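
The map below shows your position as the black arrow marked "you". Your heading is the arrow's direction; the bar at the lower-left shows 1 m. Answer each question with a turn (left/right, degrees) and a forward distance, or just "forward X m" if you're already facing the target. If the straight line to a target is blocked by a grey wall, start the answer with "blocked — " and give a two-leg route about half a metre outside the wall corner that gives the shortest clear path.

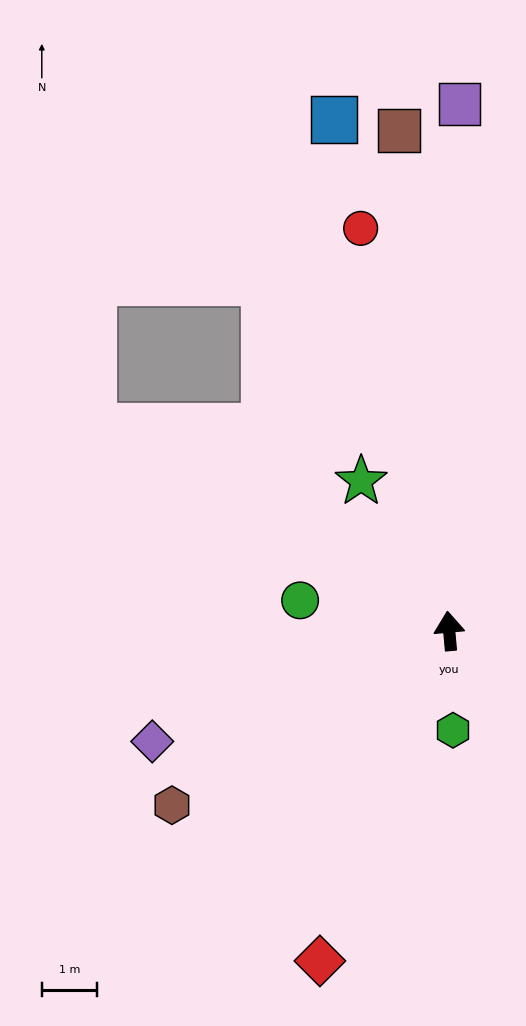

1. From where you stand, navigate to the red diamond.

turn left 153°, forward 6.5 m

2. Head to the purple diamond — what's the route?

turn left 105°, forward 5.8 m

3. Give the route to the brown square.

forward 9.2 m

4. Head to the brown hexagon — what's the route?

turn left 117°, forward 6.0 m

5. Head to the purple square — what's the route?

turn right 6°, forward 9.6 m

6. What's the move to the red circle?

turn left 7°, forward 7.5 m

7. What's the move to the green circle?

turn left 73°, forward 2.8 m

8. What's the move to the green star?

turn left 25°, forward 3.2 m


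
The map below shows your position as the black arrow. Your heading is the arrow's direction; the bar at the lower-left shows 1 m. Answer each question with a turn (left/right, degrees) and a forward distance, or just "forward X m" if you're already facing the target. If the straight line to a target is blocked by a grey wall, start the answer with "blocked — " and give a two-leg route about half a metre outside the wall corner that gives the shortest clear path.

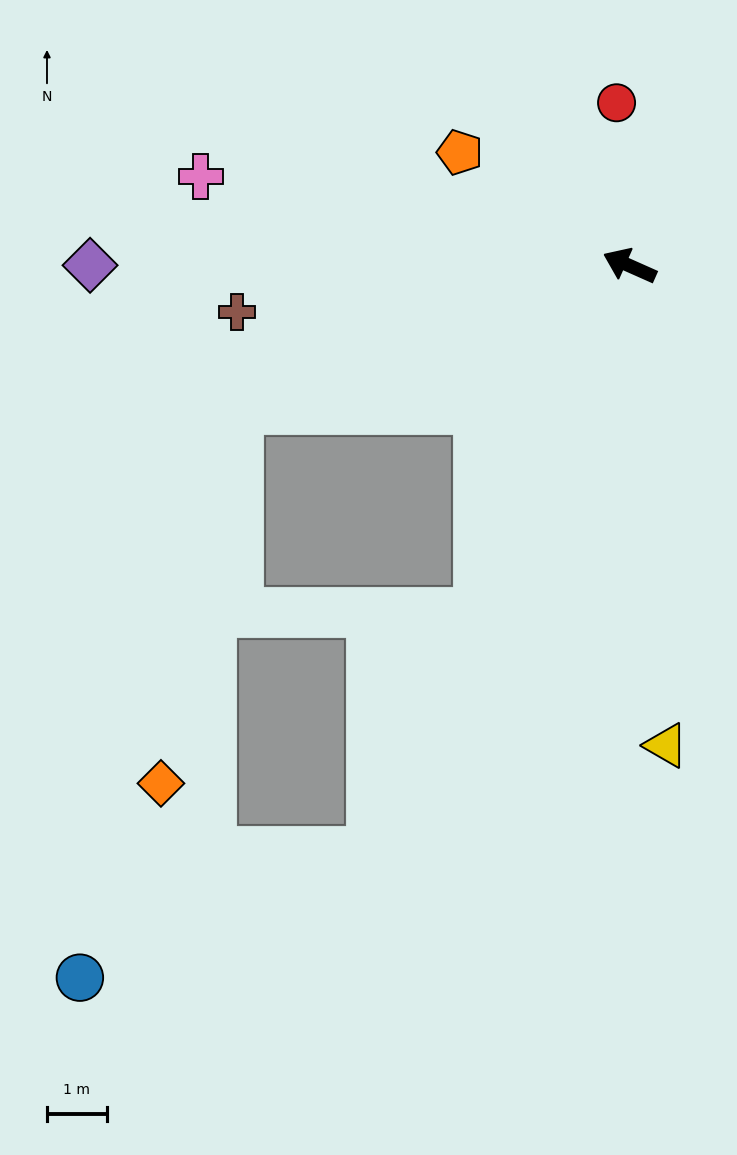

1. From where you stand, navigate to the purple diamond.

turn left 24°, forward 9.0 m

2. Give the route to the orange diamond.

blocked — turn left 44°, forward 7.0 m, then turn left 58°, forward 6.4 m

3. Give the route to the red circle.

turn right 61°, forward 2.7 m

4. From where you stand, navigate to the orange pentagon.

turn right 10°, forward 3.4 m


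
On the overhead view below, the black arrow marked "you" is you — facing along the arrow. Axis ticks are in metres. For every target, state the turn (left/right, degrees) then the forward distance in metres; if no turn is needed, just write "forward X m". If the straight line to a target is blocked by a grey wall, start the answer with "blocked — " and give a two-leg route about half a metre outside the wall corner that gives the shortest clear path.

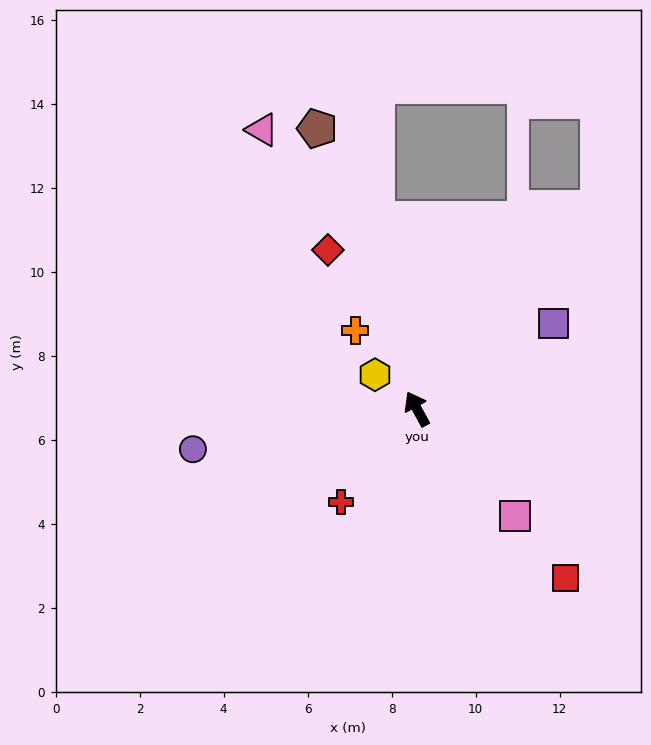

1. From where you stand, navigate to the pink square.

turn right 166°, forward 3.5 m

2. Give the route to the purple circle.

turn left 72°, forward 5.4 m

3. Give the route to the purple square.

turn right 87°, forward 3.8 m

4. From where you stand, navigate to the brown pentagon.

turn right 9°, forward 7.1 m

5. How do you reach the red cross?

turn left 112°, forward 2.9 m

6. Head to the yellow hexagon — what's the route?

turn left 22°, forward 1.3 m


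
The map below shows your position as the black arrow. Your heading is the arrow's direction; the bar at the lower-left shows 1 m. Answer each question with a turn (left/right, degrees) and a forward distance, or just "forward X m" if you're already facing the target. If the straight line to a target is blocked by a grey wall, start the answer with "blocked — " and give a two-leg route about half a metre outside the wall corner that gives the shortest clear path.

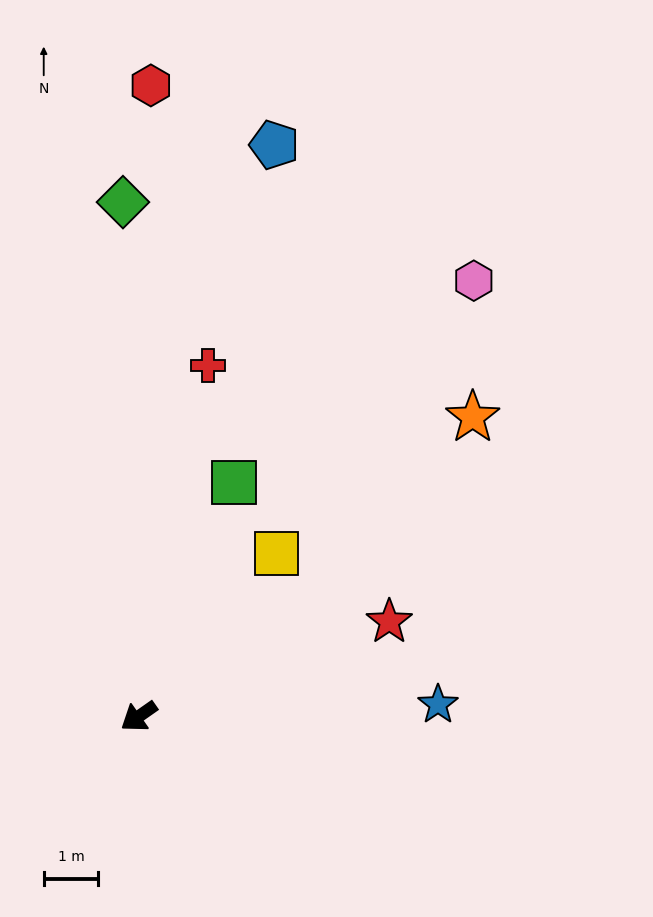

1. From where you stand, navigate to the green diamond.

turn right 123°, forward 9.5 m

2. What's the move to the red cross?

turn right 136°, forward 6.6 m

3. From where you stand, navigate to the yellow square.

turn right 165°, forward 3.9 m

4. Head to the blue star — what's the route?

turn left 147°, forward 5.5 m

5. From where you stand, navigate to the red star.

turn left 166°, forward 4.9 m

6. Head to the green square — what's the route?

turn right 147°, forward 4.6 m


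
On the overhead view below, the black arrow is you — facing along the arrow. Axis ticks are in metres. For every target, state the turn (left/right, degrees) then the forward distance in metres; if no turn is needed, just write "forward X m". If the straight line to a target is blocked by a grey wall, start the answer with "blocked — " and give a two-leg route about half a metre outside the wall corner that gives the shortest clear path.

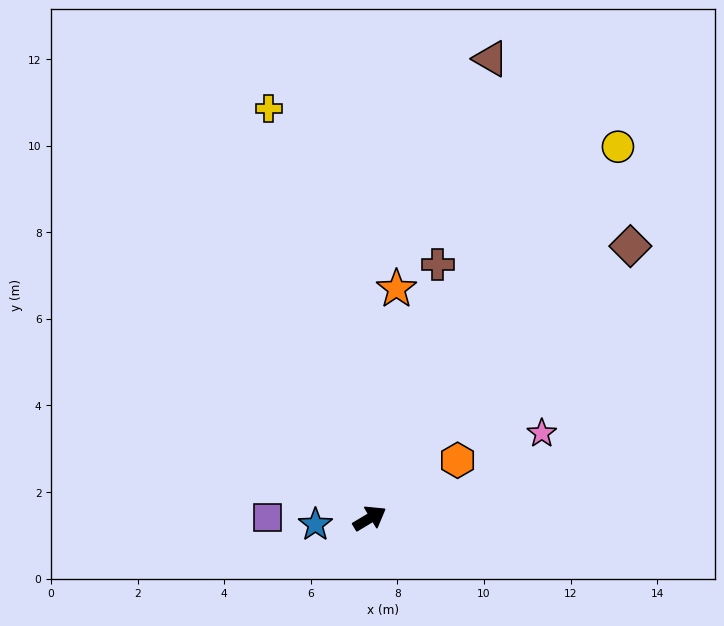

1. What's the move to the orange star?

turn left 52°, forward 5.3 m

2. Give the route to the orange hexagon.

turn left 3°, forward 2.4 m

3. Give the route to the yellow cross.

turn left 73°, forward 9.7 m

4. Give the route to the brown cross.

turn left 44°, forward 6.1 m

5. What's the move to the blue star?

turn left 156°, forward 1.3 m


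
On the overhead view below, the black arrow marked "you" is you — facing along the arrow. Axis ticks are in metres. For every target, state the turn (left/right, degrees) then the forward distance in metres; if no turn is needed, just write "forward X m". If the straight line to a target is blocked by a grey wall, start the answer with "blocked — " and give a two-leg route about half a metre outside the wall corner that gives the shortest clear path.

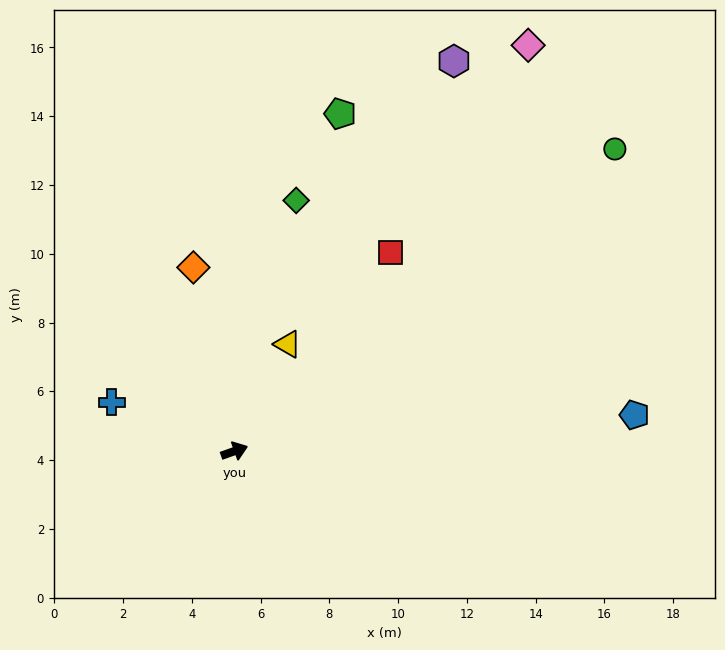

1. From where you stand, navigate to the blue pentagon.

turn right 14°, forward 11.7 m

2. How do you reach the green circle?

turn left 19°, forward 14.1 m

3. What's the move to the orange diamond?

turn left 83°, forward 5.5 m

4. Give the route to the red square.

turn left 32°, forward 7.3 m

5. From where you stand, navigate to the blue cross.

turn left 139°, forward 3.8 m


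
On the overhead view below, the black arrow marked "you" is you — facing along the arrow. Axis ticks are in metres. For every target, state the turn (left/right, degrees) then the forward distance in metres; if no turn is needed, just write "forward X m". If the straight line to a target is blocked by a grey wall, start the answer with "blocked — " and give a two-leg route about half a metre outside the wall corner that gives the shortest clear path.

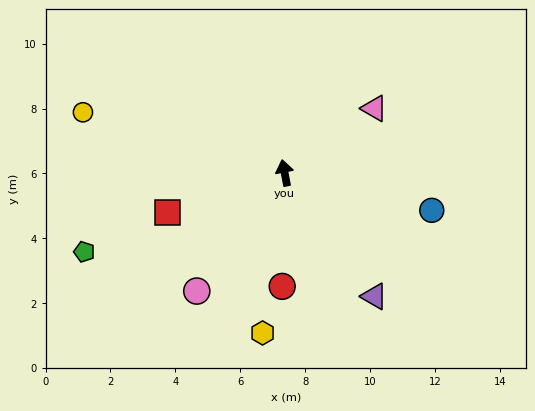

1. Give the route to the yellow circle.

turn left 62°, forward 6.5 m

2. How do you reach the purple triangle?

turn right 155°, forward 4.7 m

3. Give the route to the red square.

turn left 98°, forward 3.8 m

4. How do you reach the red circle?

turn left 168°, forward 3.5 m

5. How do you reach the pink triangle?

turn right 65°, forward 3.4 m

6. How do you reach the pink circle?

turn left 133°, forward 4.5 m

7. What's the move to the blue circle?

turn right 115°, forward 4.7 m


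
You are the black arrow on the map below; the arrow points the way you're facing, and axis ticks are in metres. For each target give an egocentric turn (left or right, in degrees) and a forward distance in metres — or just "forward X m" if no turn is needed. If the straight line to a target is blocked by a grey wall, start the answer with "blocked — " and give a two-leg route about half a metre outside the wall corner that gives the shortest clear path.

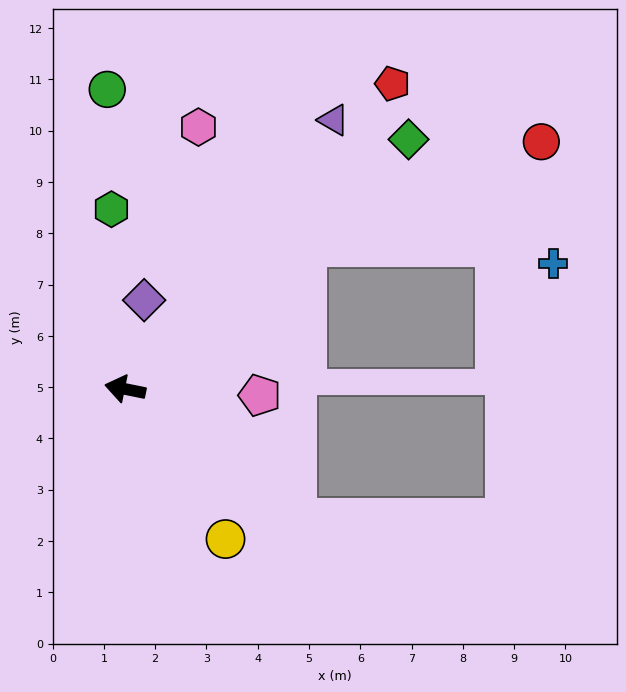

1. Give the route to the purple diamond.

turn right 91°, forward 1.8 m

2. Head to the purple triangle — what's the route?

turn right 116°, forward 6.6 m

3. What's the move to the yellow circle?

turn left 135°, forward 3.5 m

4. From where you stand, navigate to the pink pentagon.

turn right 171°, forward 2.6 m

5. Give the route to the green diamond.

turn right 127°, forward 7.4 m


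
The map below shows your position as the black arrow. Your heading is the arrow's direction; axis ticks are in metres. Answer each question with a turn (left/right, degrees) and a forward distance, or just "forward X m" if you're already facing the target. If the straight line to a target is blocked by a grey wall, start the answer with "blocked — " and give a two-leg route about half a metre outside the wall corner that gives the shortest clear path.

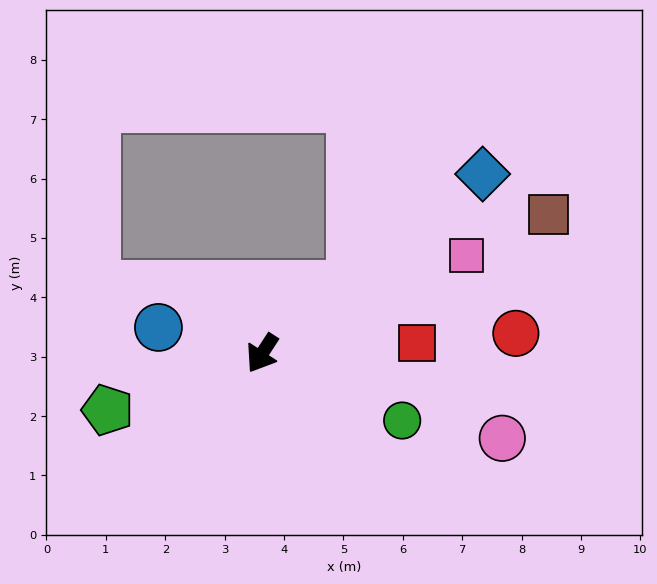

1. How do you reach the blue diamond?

turn left 162°, forward 4.8 m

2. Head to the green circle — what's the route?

turn left 97°, forward 2.6 m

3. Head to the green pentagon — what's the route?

turn right 37°, forward 2.8 m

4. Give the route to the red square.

turn left 127°, forward 2.6 m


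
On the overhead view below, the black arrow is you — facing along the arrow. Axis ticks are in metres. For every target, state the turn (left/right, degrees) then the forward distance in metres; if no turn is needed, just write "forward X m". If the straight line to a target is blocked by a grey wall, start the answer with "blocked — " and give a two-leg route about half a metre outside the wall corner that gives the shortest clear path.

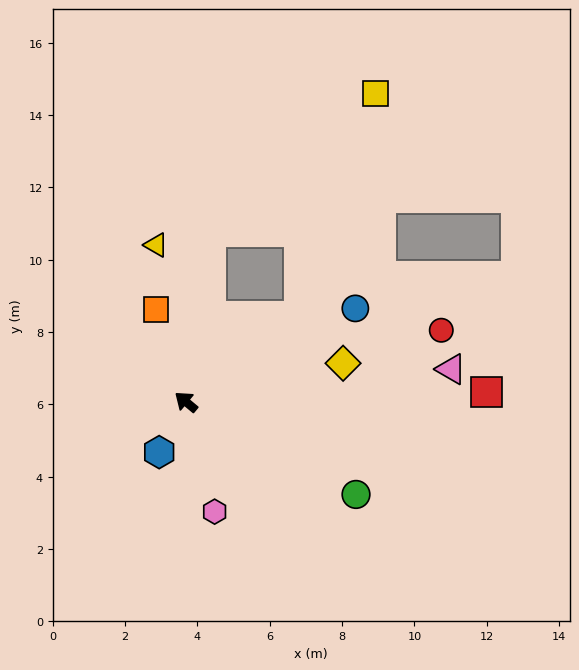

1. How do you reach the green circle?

turn right 169°, forward 5.4 m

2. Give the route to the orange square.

turn right 32°, forward 2.7 m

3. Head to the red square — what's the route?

turn right 138°, forward 8.3 m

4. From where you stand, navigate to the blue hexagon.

turn left 102°, forward 1.6 m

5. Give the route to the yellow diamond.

turn right 126°, forward 4.5 m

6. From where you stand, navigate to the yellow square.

blocked — turn right 103°, forward 3.9 m, then turn left 34°, forward 6.5 m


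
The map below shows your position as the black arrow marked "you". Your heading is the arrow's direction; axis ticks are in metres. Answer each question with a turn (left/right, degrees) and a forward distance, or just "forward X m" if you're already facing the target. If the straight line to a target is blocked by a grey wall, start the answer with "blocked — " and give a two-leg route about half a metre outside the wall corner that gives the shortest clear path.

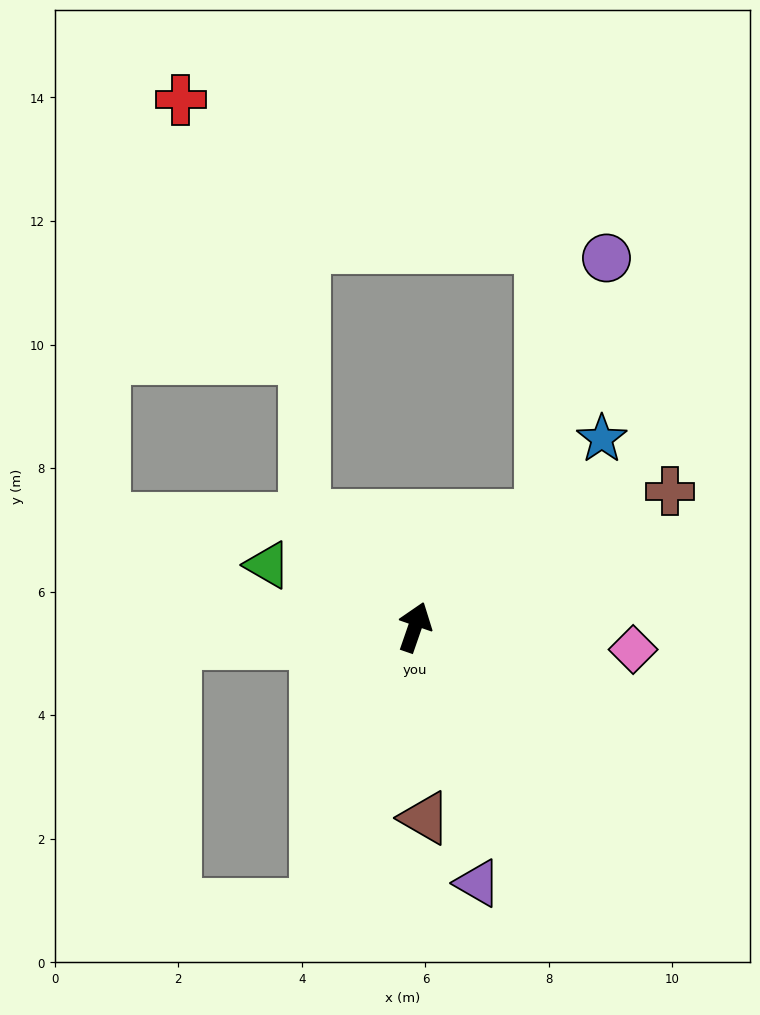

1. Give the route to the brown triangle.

turn right 158°, forward 3.1 m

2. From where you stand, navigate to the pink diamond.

turn right 77°, forward 3.6 m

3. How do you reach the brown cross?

turn right 43°, forward 4.7 m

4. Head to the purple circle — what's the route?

blocked — turn right 29°, forward 2.7 m, then turn left 34°, forward 4.3 m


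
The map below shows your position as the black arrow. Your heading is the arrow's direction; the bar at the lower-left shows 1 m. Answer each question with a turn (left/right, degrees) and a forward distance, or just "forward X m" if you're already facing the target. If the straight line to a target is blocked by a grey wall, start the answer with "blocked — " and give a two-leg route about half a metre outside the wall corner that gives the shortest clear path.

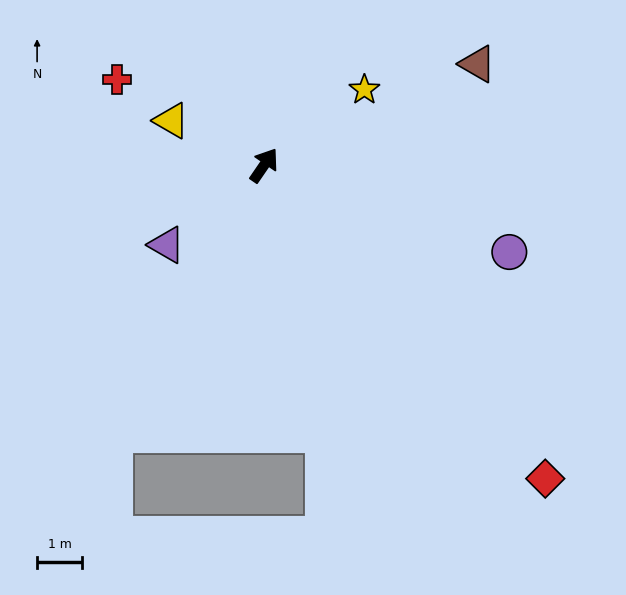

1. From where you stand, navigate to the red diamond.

turn right 104°, forward 9.3 m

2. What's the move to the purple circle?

turn right 75°, forward 5.7 m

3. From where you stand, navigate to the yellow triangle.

turn left 99°, forward 2.3 m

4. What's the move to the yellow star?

turn right 19°, forward 2.8 m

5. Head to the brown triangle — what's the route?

turn right 30°, forward 5.2 m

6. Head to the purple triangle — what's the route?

turn left 164°, forward 2.8 m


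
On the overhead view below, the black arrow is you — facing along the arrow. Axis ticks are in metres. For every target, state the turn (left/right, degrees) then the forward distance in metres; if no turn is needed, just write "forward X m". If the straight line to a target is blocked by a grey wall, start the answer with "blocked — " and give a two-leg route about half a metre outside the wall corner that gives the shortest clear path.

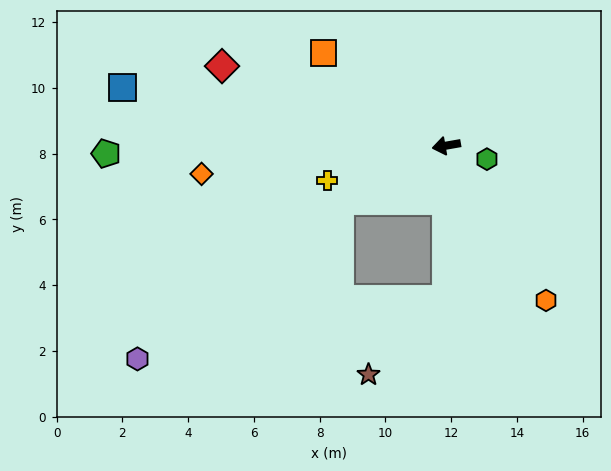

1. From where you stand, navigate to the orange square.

turn right 47°, forward 4.7 m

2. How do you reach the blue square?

turn right 20°, forward 10.0 m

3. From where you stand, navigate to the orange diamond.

turn right 3°, forward 7.5 m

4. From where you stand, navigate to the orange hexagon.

turn left 113°, forward 5.6 m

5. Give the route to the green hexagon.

turn left 152°, forward 1.3 m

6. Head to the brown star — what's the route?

blocked — turn left 80°, forward 4.6 m, then turn right 45°, forward 3.3 m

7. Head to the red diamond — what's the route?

turn right 29°, forward 7.2 m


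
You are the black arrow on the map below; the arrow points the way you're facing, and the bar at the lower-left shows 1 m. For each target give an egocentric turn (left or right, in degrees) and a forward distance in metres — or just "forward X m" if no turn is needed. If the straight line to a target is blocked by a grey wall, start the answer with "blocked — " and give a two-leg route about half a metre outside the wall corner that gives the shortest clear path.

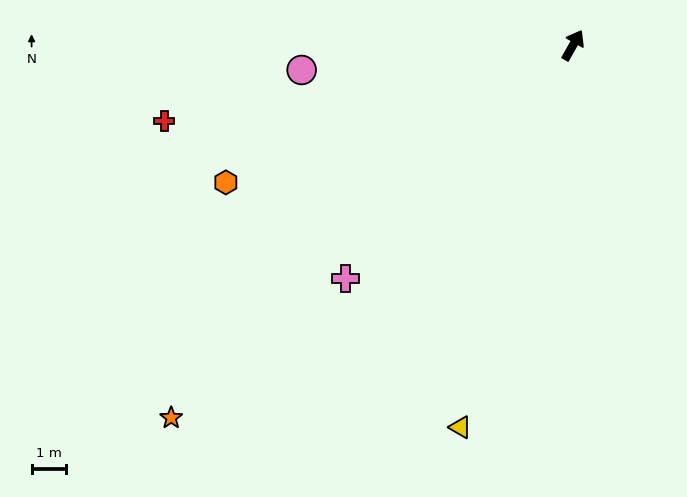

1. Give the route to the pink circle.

turn left 125°, forward 7.8 m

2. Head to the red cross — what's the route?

turn left 130°, forward 11.9 m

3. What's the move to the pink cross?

turn left 165°, forward 9.4 m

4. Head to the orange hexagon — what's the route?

turn left 141°, forward 10.7 m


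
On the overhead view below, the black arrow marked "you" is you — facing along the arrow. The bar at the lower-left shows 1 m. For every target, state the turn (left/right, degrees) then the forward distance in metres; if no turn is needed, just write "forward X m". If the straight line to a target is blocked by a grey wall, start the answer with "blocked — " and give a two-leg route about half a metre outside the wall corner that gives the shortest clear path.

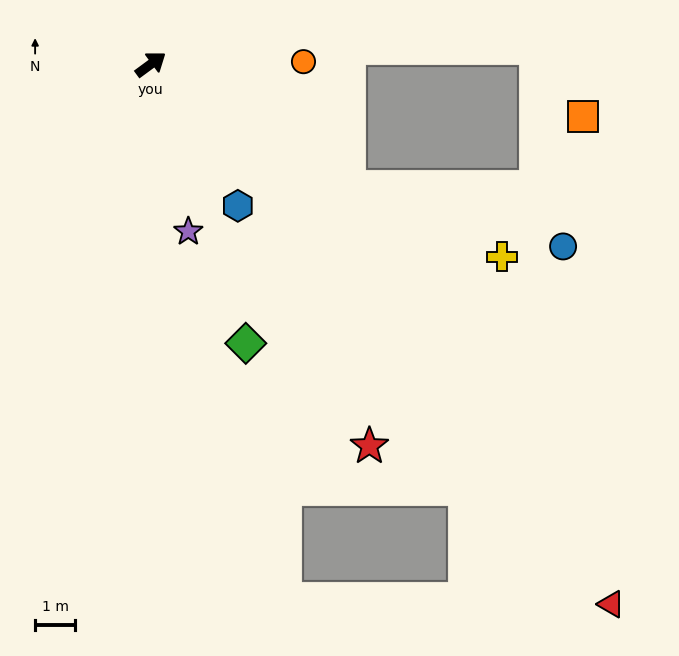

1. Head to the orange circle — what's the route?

turn right 35°, forward 3.8 m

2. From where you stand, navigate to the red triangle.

turn right 86°, forward 17.8 m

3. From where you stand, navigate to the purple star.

turn right 114°, forward 4.3 m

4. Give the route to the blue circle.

blocked — turn right 68°, forward 5.8 m, then turn left 16°, forward 5.6 m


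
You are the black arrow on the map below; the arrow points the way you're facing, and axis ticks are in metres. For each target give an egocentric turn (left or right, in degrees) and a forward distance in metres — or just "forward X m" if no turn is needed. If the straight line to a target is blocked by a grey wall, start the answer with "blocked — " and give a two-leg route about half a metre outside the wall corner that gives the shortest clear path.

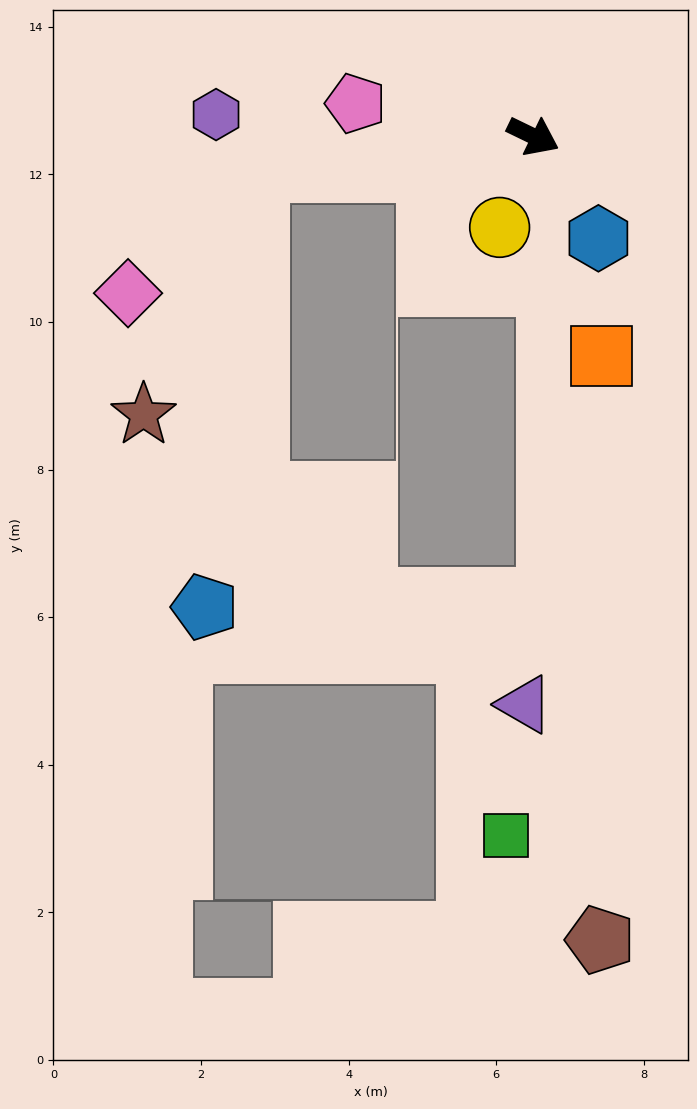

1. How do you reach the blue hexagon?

turn right 32°, forward 1.6 m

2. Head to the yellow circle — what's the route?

turn right 84°, forward 1.3 m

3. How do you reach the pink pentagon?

turn right 165°, forward 2.4 m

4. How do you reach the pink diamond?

blocked — turn right 147°, forward 3.8 m, then turn left 36°, forward 2.4 m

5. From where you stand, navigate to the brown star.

blocked — turn right 147°, forward 3.8 m, then turn left 58°, forward 3.7 m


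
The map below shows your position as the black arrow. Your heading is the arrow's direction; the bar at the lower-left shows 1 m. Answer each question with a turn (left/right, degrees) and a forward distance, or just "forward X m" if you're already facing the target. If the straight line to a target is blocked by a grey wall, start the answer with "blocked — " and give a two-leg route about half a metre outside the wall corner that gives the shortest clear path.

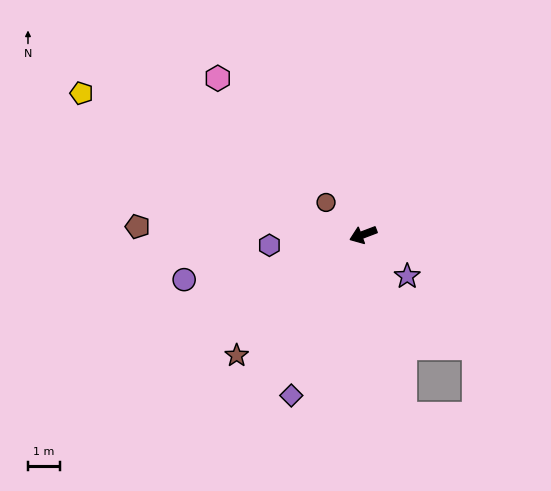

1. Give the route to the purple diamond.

turn left 45°, forward 5.5 m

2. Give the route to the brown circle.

turn right 62°, forward 1.5 m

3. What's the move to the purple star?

turn left 116°, forward 1.9 m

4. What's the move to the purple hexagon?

turn right 14°, forward 3.0 m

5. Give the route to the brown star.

turn left 23°, forward 5.5 m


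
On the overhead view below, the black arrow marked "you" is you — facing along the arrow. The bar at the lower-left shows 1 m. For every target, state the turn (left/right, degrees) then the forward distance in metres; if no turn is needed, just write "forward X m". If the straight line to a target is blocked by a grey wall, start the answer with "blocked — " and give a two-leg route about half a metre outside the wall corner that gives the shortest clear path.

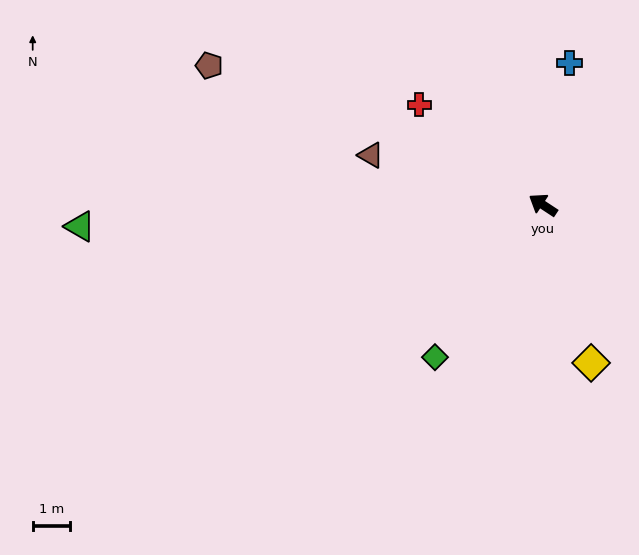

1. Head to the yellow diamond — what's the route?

turn left 140°, forward 4.5 m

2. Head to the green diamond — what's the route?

turn left 88°, forward 5.0 m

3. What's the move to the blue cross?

turn right 67°, forward 3.9 m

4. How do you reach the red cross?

turn right 6°, forward 4.3 m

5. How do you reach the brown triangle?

turn left 17°, forward 4.8 m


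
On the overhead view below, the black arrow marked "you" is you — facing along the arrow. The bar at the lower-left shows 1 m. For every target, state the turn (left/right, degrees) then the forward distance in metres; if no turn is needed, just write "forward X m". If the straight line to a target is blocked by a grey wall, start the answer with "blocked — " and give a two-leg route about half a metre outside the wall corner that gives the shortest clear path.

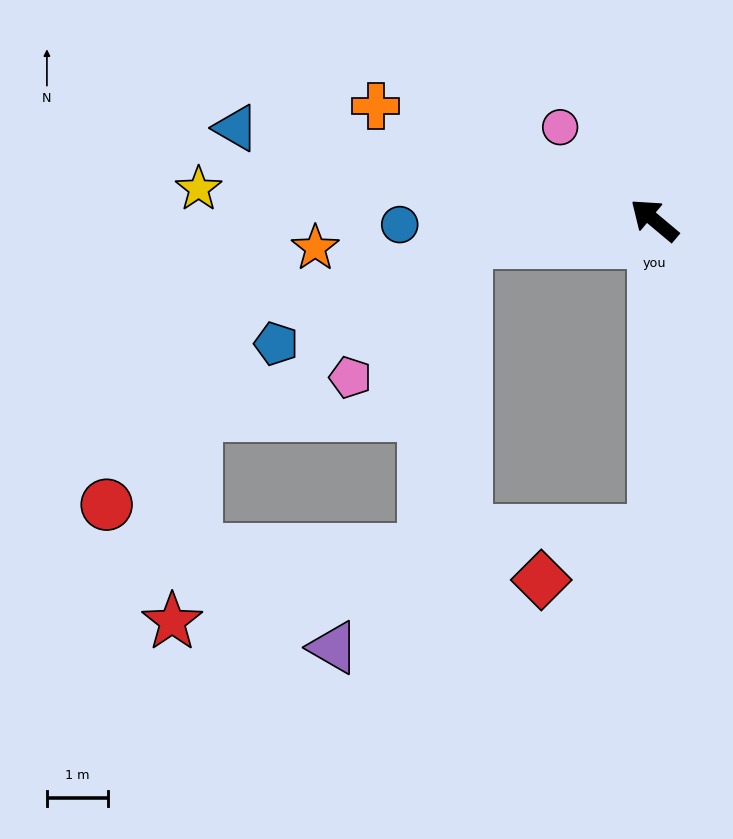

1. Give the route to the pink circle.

turn right 5°, forward 2.2 m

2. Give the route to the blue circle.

turn left 41°, forward 4.2 m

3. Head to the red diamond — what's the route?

blocked — turn left 130°, forward 5.1 m, then turn right 66°, forward 2.0 m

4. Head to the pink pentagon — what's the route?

blocked — turn left 47°, forward 3.1 m, then turn left 42°, forward 2.9 m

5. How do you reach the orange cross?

turn left 18°, forward 4.9 m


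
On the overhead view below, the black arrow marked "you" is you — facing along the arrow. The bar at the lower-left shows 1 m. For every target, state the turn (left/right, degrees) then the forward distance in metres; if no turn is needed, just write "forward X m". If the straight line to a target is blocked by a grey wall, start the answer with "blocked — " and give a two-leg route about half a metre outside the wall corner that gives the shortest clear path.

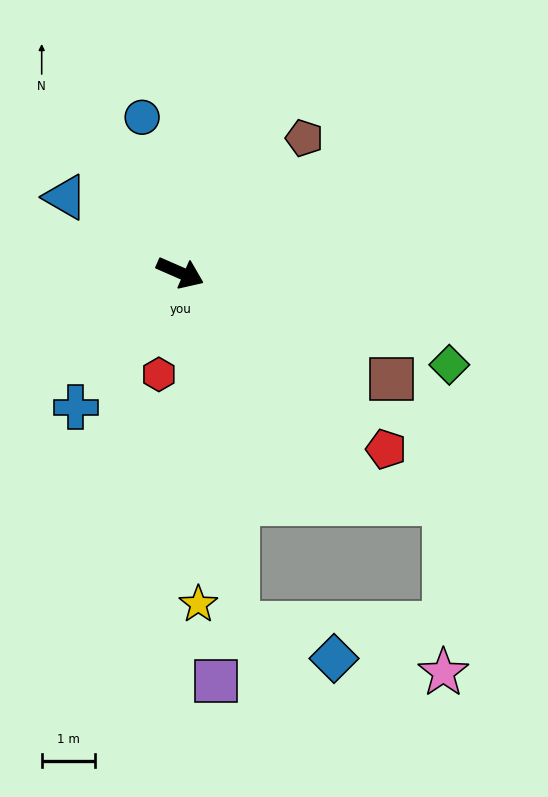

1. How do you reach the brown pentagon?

turn left 71°, forward 3.4 m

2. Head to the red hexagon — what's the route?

turn right 78°, forward 1.9 m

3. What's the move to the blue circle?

turn left 127°, forward 3.0 m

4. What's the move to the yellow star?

turn right 63°, forward 6.2 m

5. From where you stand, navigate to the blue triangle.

turn left 170°, forward 2.6 m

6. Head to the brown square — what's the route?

turn right 3°, forward 4.4 m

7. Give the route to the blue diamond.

blocked — turn right 57°, forward 6.6 m, then turn left 61°, forward 1.9 m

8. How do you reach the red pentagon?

turn right 17°, forward 5.1 m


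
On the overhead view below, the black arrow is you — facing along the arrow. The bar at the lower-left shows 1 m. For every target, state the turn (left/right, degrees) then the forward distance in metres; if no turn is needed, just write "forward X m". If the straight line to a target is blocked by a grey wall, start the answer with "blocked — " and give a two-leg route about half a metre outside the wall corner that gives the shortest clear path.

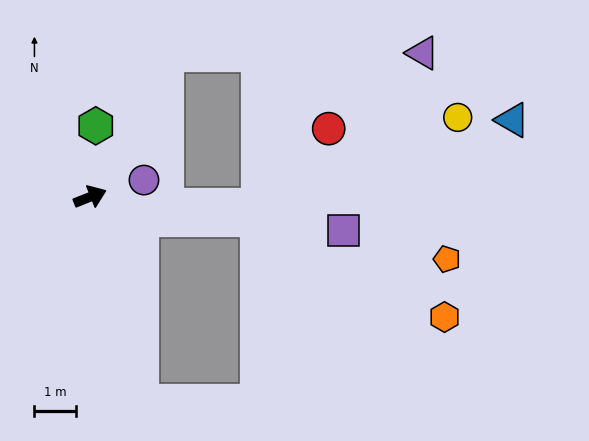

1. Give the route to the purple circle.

turn right 4°, forward 1.3 m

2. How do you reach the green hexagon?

turn left 64°, forward 1.7 m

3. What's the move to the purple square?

turn right 29°, forward 6.1 m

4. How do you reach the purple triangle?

blocked — turn left 40°, forward 3.9 m, then turn right 62°, forward 6.1 m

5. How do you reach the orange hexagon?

blocked — turn right 29°, forward 4.0 m, then turn right 20°, forward 5.0 m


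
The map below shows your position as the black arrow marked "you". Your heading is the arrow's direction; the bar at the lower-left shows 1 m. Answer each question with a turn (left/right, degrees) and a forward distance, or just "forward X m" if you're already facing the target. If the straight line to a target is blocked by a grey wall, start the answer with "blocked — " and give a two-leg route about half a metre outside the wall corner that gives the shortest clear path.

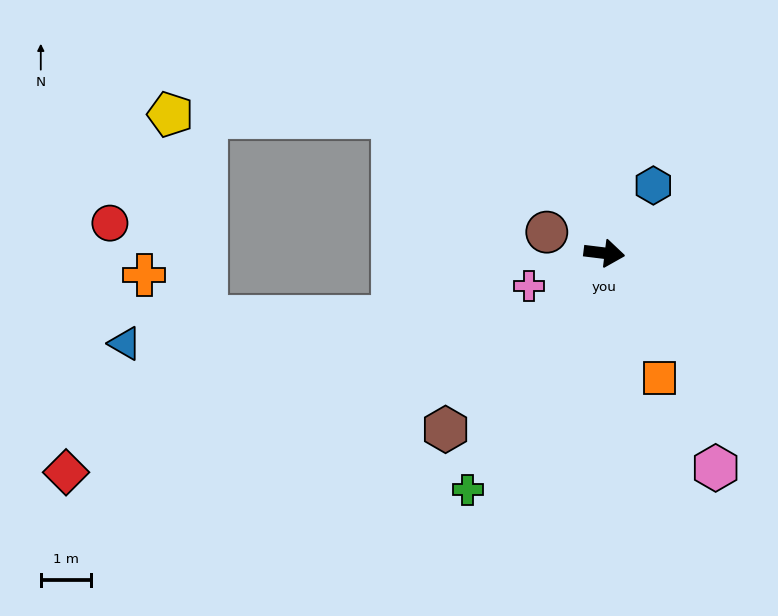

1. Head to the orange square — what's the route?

turn right 59°, forward 2.7 m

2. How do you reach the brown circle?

turn left 167°, forward 1.2 m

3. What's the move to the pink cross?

turn right 149°, forward 1.6 m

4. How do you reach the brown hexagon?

turn right 125°, forward 4.7 m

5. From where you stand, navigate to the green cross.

turn right 113°, forward 5.5 m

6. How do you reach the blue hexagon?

turn left 61°, forward 1.7 m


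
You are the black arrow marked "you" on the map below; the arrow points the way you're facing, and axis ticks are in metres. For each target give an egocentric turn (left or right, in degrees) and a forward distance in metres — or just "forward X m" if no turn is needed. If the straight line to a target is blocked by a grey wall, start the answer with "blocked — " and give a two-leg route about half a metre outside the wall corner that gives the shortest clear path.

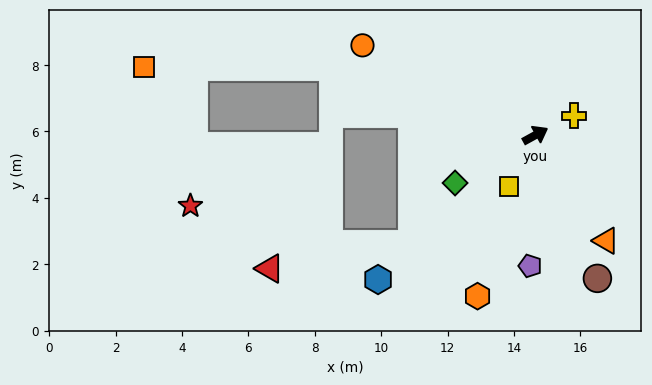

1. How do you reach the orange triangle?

turn right 85°, forward 3.8 m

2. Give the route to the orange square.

blocked — turn left 133°, forward 6.4 m, then turn left 18°, forward 5.7 m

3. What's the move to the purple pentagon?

turn right 121°, forward 3.9 m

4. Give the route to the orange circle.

turn left 124°, forward 5.9 m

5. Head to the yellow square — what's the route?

turn right 146°, forward 1.8 m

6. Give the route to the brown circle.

turn right 95°, forward 4.7 m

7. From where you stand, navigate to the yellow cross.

turn right 2°, forward 1.3 m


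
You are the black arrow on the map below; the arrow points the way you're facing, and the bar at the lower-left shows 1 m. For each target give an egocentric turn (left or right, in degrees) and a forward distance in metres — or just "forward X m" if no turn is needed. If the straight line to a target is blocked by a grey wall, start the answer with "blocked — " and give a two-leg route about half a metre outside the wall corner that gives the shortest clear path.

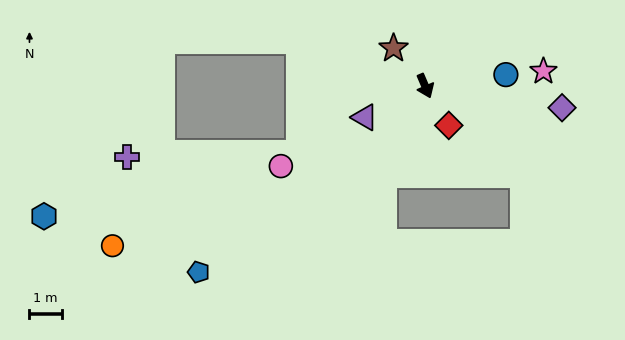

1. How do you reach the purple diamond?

turn left 58°, forward 4.3 m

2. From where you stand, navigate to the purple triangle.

turn right 86°, forward 2.1 m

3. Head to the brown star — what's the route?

turn right 163°, forward 1.5 m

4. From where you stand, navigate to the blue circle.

turn left 75°, forward 2.5 m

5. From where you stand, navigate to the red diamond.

turn left 8°, forward 1.4 m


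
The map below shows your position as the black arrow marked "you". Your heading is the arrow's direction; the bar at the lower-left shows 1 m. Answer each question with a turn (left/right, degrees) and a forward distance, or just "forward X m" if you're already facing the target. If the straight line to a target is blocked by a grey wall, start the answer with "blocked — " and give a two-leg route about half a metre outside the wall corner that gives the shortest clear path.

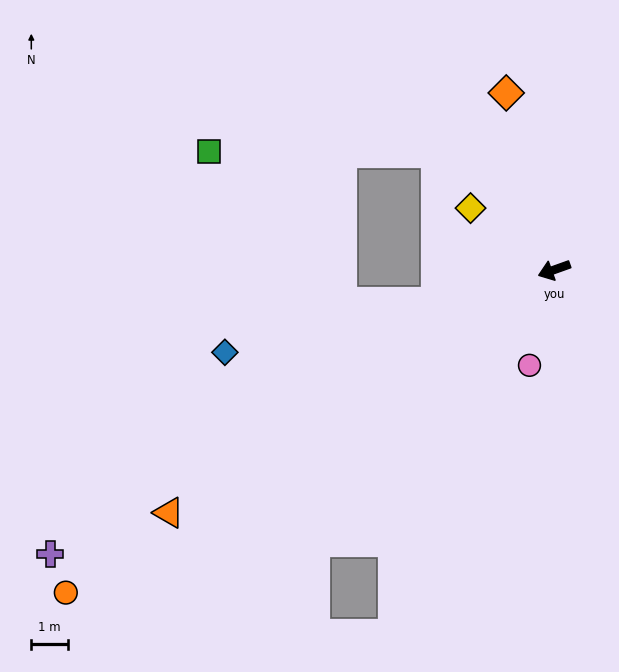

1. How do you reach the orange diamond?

turn right 95°, forward 5.0 m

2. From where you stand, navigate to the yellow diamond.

turn right 56°, forward 2.8 m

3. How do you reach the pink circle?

turn left 56°, forward 2.7 m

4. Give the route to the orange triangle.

turn left 13°, forward 12.4 m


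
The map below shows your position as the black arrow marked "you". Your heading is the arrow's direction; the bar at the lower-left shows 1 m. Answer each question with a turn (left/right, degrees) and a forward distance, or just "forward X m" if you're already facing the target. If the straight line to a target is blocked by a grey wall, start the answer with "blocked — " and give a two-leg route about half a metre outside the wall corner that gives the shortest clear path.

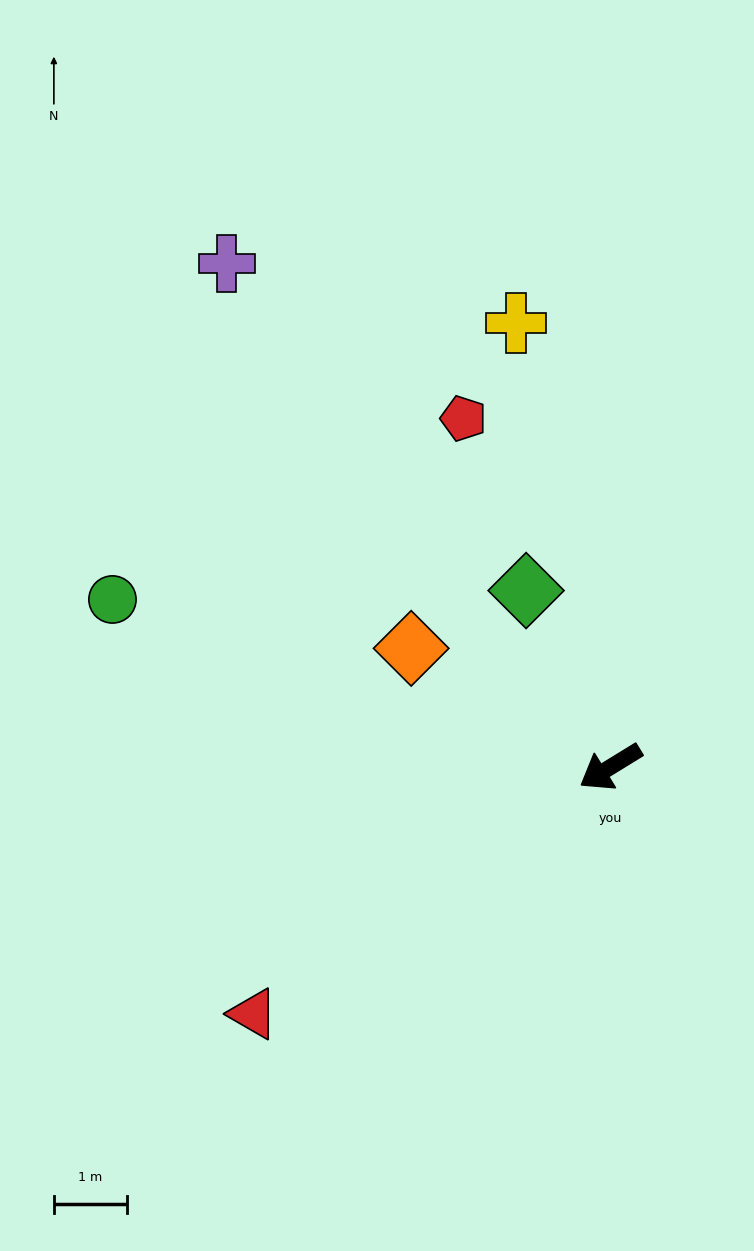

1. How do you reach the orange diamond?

turn right 62°, forward 3.2 m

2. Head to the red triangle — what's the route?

turn left 3°, forward 5.9 m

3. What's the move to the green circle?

turn right 50°, forward 7.2 m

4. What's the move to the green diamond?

turn right 96°, forward 2.7 m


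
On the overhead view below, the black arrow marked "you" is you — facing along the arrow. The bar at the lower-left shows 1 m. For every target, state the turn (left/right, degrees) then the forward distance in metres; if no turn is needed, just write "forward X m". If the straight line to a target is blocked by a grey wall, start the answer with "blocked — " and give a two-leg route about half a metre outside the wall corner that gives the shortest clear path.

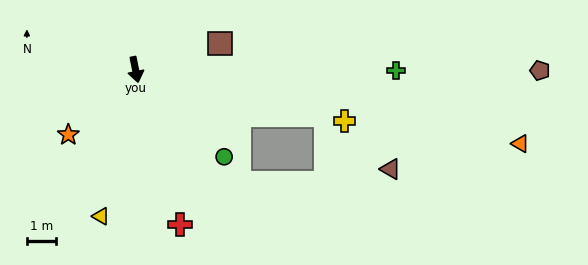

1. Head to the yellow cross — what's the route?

turn left 65°, forward 7.5 m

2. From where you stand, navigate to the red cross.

turn left 5°, forward 5.6 m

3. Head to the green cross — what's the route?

turn left 78°, forward 9.0 m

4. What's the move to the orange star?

turn right 57°, forward 3.2 m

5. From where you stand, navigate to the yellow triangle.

turn right 25°, forward 5.2 m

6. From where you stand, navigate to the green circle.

turn left 34°, forward 4.3 m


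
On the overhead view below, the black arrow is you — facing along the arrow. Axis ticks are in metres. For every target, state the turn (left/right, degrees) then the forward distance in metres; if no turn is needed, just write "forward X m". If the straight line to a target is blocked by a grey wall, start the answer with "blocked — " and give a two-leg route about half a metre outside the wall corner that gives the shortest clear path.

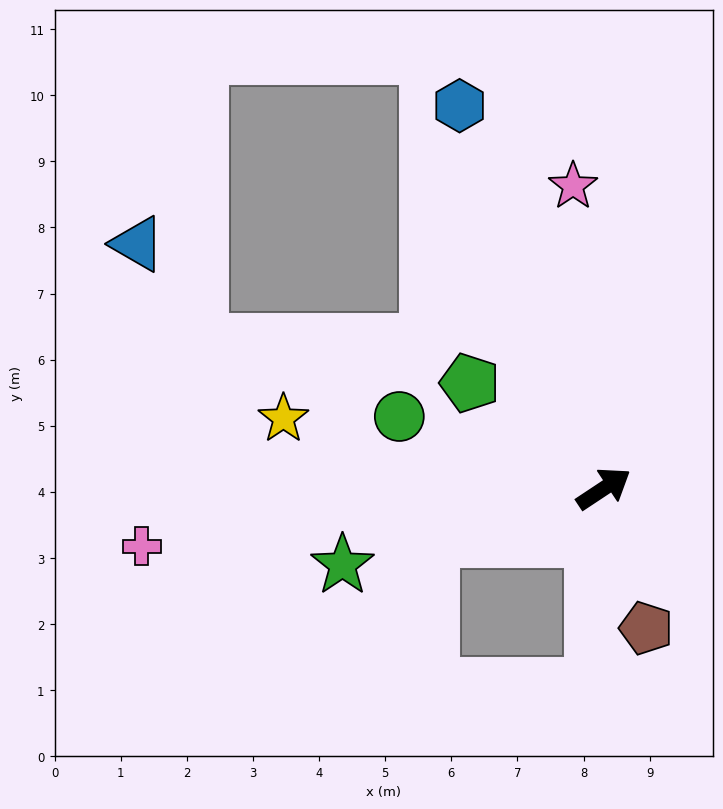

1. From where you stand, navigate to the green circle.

turn left 127°, forward 3.3 m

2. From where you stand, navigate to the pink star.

turn left 62°, forward 4.6 m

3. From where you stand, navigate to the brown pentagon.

turn right 107°, forward 2.2 m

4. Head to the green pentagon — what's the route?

turn left 108°, forward 2.6 m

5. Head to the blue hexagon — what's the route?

turn left 77°, forward 6.2 m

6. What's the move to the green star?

turn left 163°, forward 4.1 m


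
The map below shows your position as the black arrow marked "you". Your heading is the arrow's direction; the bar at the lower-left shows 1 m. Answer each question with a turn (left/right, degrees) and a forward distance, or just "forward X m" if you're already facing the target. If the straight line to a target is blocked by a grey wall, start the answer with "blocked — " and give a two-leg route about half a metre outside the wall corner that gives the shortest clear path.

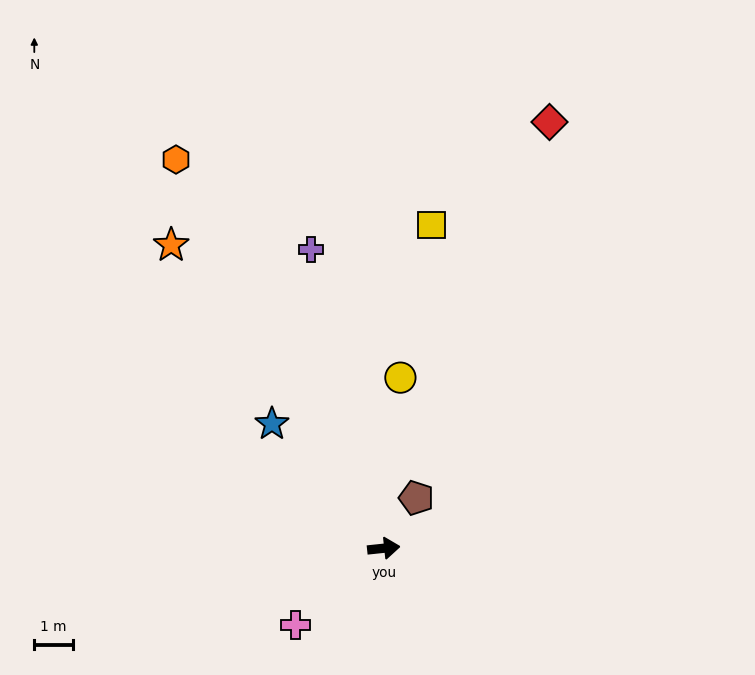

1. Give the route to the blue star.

turn left 126°, forward 4.3 m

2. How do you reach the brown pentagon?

turn left 51°, forward 1.5 m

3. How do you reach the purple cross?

turn left 98°, forward 7.9 m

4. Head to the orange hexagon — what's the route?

turn left 112°, forward 11.4 m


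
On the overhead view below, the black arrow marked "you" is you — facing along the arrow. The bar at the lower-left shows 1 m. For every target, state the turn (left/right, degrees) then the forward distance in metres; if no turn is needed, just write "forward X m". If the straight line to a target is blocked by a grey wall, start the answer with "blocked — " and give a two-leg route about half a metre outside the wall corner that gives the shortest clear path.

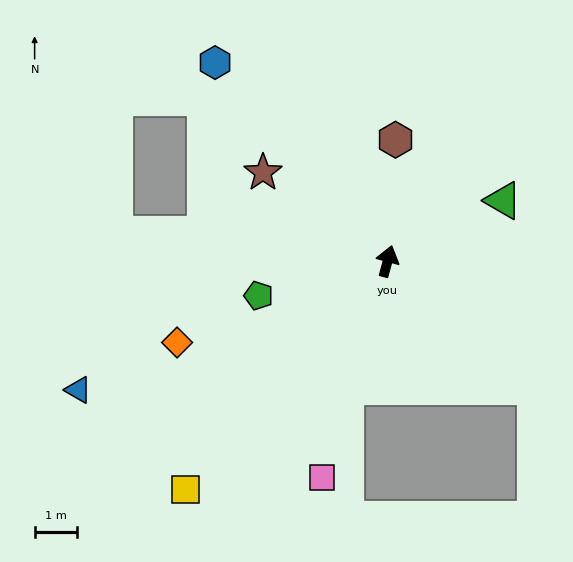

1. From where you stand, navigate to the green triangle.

turn right 47°, forward 3.1 m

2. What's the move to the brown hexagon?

turn left 11°, forward 2.9 m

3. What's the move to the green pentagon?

turn left 120°, forward 3.1 m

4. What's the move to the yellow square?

turn left 154°, forward 7.2 m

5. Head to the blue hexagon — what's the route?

turn left 56°, forward 6.2 m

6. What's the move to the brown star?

turn left 70°, forward 3.6 m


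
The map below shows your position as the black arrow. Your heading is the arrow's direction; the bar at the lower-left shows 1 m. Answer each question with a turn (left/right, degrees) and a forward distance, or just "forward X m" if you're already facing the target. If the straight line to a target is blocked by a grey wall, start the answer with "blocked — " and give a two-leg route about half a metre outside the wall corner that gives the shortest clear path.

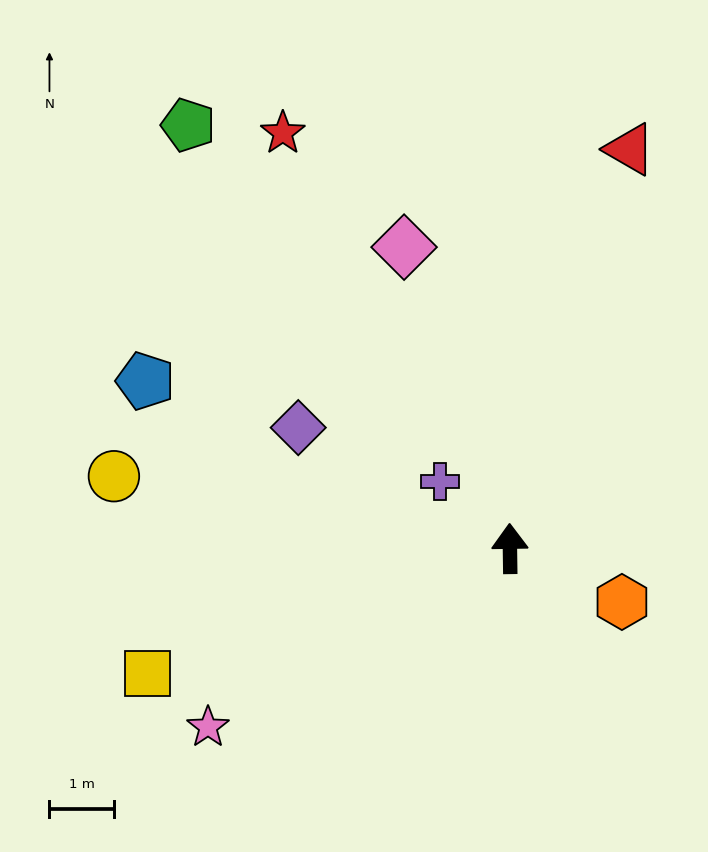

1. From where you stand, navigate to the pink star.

turn left 120°, forward 5.4 m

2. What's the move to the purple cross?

turn left 45°, forward 1.5 m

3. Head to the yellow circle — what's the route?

turn left 79°, forward 6.2 m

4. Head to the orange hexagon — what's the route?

turn right 116°, forward 1.9 m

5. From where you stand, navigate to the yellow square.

turn left 108°, forward 5.9 m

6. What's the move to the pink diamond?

turn left 19°, forward 4.9 m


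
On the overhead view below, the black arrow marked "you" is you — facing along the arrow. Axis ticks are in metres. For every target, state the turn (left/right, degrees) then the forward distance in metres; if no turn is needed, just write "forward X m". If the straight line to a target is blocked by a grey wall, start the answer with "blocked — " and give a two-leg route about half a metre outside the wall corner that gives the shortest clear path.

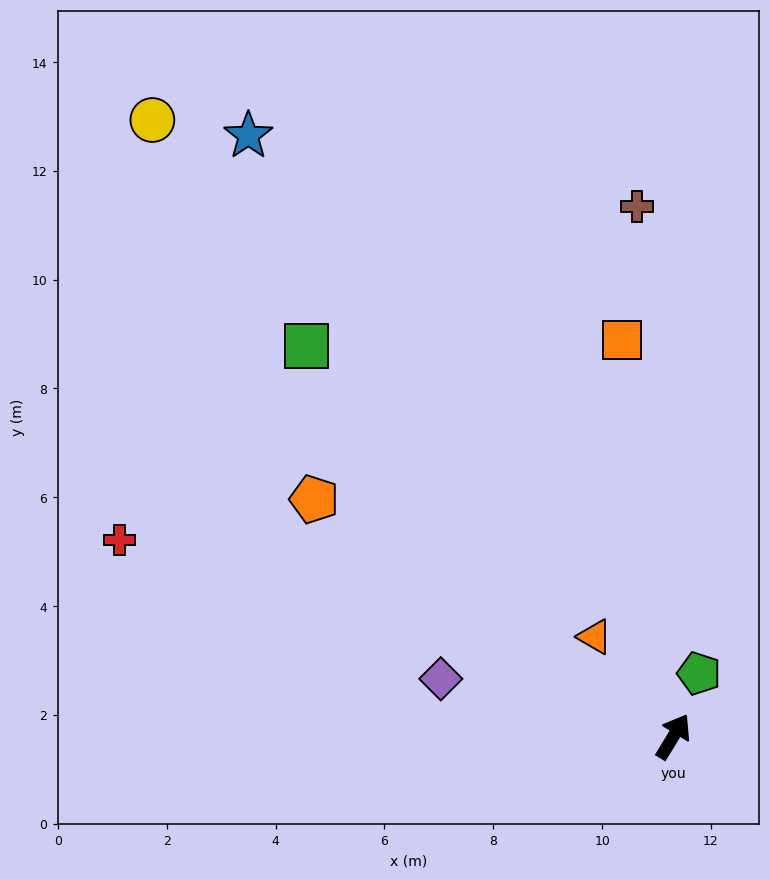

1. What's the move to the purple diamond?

turn left 107°, forward 4.4 m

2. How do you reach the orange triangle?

turn left 70°, forward 2.3 m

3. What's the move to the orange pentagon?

turn left 88°, forward 7.9 m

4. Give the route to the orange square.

turn left 39°, forward 7.3 m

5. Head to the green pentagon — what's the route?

turn left 9°, forward 1.3 m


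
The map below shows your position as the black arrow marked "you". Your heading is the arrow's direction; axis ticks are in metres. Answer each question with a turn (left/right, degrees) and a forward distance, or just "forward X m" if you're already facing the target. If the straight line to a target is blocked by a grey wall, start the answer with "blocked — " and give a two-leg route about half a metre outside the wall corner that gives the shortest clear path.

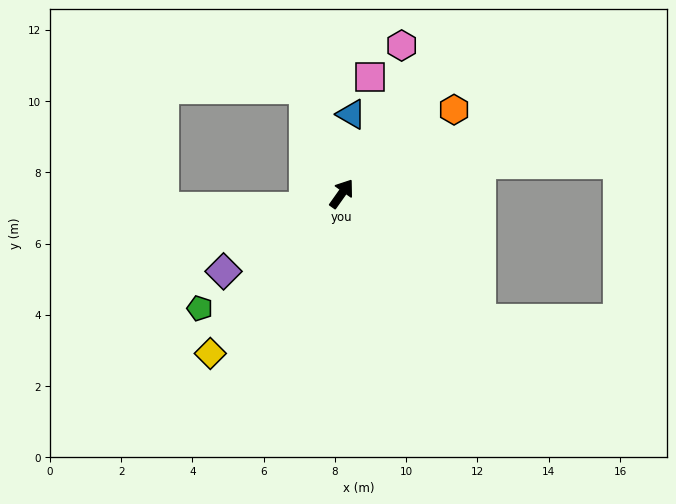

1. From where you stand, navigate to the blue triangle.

turn left 28°, forward 2.2 m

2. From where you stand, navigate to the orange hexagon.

turn right 18°, forward 3.9 m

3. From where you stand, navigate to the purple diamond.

turn left 159°, forward 4.0 m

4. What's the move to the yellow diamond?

turn left 176°, forward 5.8 m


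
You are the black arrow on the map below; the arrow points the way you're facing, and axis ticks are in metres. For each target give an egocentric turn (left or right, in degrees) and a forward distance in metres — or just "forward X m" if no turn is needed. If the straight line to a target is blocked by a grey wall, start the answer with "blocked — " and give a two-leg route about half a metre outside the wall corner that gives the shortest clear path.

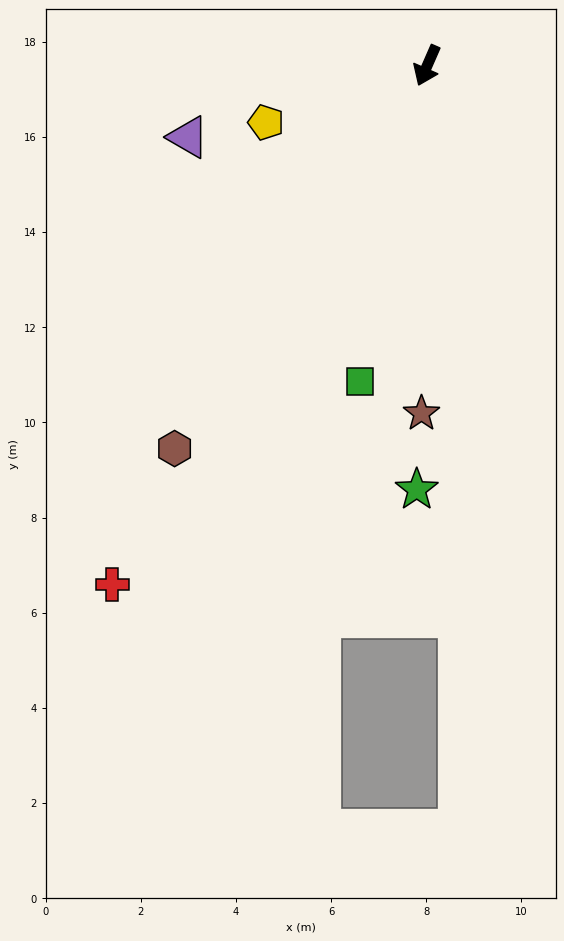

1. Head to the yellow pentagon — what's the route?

turn right 47°, forward 3.6 m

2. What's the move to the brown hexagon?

turn right 10°, forward 9.6 m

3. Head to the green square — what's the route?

turn left 12°, forward 6.8 m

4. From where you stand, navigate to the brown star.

turn left 23°, forward 7.3 m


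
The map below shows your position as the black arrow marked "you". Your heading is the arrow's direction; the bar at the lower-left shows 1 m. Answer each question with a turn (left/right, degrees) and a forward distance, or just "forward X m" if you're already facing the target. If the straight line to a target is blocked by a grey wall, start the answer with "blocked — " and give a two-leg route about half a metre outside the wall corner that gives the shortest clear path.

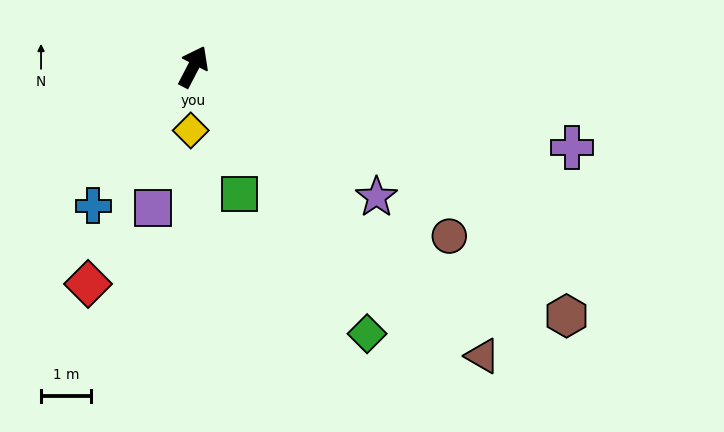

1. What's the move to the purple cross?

turn right 75°, forward 7.7 m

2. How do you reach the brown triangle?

turn right 108°, forward 8.1 m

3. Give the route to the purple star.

turn right 98°, forward 4.5 m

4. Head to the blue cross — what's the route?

turn left 172°, forward 3.4 m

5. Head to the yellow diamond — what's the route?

turn right 155°, forward 1.3 m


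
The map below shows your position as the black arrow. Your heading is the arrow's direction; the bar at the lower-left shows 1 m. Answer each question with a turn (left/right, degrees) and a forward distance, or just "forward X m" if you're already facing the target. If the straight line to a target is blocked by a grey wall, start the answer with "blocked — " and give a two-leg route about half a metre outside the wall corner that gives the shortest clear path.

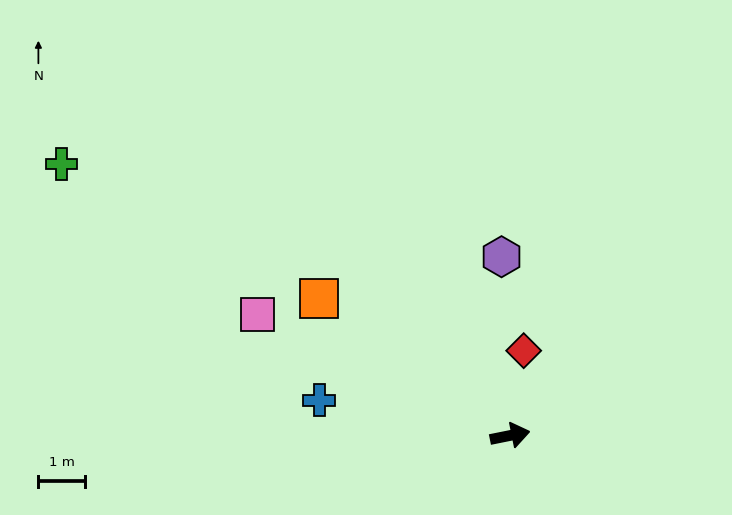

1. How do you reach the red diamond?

turn left 69°, forward 1.9 m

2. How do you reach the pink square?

turn left 143°, forward 6.1 m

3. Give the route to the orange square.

turn left 133°, forward 5.1 m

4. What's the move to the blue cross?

turn left 158°, forward 4.2 m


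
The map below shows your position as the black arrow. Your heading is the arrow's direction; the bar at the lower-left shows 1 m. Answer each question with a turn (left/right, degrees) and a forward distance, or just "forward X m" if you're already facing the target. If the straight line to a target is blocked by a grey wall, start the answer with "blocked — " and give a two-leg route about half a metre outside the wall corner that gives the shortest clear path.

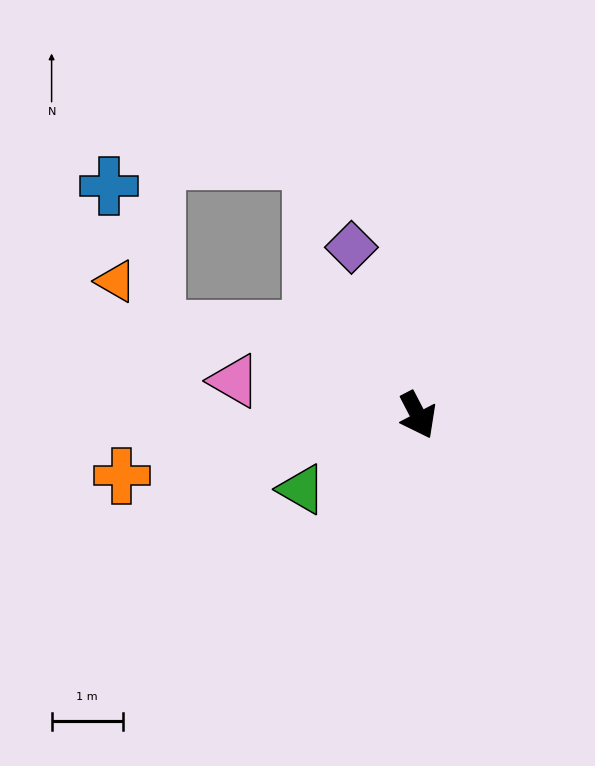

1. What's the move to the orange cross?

turn right 106°, forward 4.3 m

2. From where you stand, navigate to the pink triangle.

turn right 128°, forward 2.6 m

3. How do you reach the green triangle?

turn right 85°, forward 1.9 m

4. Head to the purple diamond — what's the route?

turn left 174°, forward 2.5 m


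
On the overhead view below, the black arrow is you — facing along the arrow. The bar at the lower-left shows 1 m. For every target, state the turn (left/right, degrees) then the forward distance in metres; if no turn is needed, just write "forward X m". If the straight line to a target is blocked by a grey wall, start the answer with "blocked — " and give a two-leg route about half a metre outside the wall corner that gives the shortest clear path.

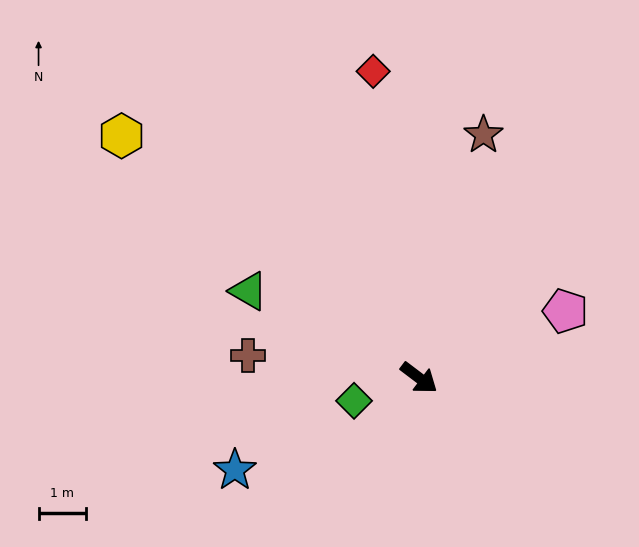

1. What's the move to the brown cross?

turn right 150°, forward 3.6 m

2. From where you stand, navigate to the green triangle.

turn right 170°, forward 4.0 m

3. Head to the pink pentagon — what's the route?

turn left 62°, forward 3.4 m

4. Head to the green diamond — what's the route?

turn right 123°, forward 1.4 m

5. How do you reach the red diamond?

turn left 136°, forward 6.5 m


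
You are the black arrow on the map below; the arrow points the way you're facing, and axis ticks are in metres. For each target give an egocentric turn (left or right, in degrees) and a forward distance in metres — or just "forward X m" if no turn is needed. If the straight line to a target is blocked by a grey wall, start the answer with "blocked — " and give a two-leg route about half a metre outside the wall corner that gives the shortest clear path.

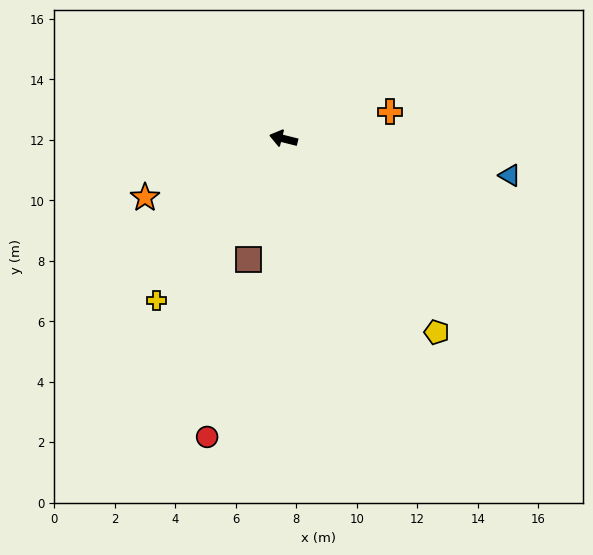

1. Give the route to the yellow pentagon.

turn left 142°, forward 8.2 m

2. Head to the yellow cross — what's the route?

turn left 66°, forward 6.8 m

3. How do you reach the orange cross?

turn right 152°, forward 3.6 m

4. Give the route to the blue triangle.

turn right 175°, forward 7.6 m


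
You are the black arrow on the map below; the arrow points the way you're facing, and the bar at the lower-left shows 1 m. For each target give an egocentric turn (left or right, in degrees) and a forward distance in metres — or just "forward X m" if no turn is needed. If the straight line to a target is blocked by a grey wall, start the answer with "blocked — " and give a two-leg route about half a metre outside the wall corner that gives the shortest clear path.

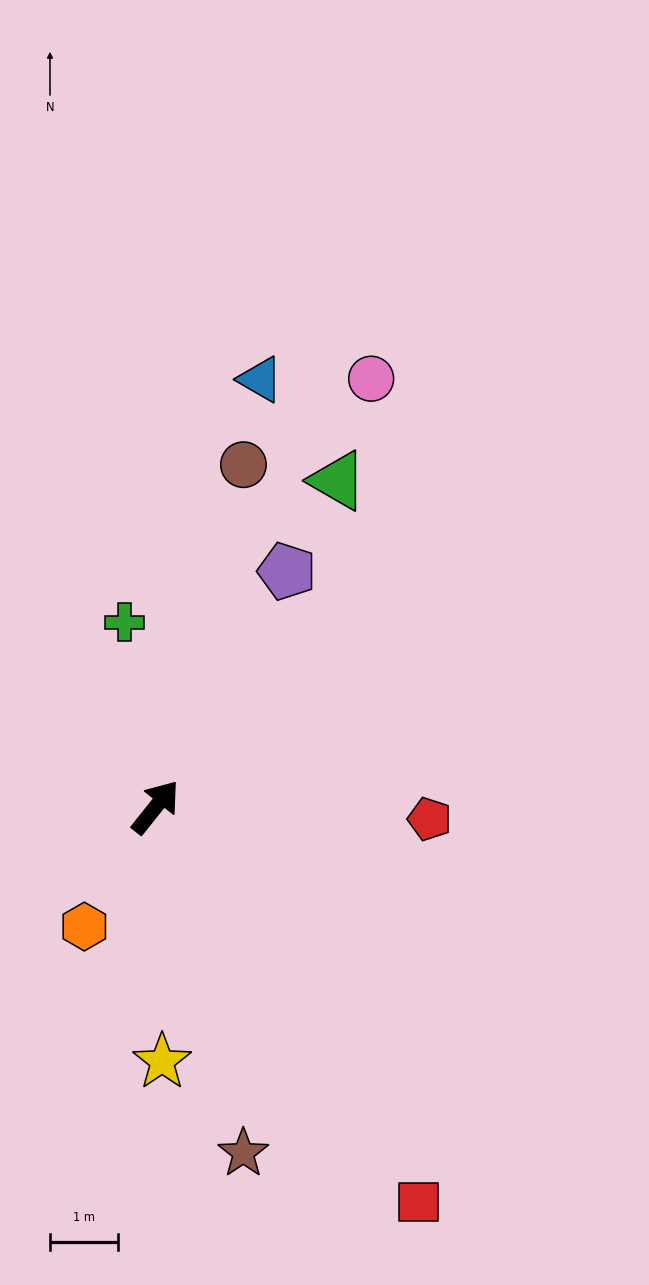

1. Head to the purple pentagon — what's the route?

turn left 10°, forward 4.0 m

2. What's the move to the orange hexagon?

turn right 172°, forward 2.0 m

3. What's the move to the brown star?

turn right 127°, forward 5.3 m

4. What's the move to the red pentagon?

turn right 54°, forward 4.0 m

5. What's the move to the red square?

turn right 108°, forward 7.0 m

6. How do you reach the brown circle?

turn left 24°, forward 5.2 m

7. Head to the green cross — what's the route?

turn left 48°, forward 2.8 m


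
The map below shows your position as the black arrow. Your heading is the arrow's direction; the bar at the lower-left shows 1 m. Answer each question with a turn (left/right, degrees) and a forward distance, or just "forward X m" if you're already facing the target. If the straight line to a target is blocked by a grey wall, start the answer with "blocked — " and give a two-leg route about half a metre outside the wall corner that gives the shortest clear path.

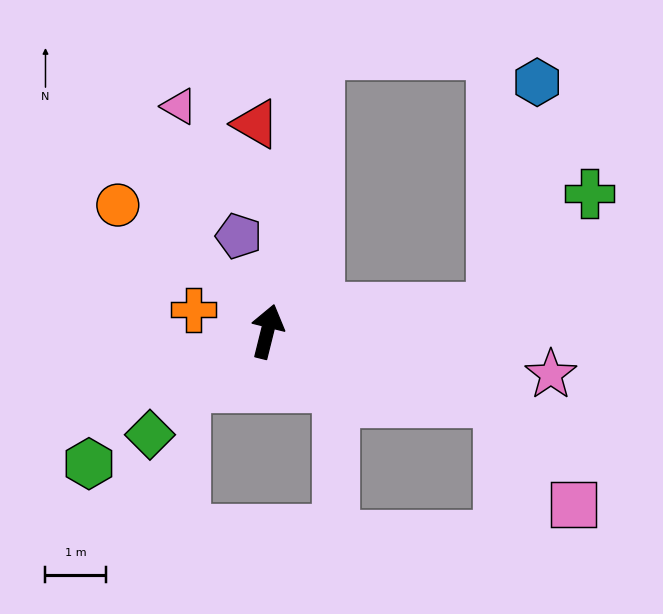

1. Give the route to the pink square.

blocked — turn right 93°, forward 4.0 m, then turn right 37°, forward 2.1 m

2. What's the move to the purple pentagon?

turn left 31°, forward 1.6 m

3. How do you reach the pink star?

turn right 85°, forward 4.7 m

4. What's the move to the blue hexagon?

blocked — turn right 70°, forward 3.7 m, then turn left 73°, forward 3.8 m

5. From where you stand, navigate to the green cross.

blocked — turn right 70°, forward 3.7 m, then turn left 44°, forward 2.5 m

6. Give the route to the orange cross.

turn left 88°, forward 1.3 m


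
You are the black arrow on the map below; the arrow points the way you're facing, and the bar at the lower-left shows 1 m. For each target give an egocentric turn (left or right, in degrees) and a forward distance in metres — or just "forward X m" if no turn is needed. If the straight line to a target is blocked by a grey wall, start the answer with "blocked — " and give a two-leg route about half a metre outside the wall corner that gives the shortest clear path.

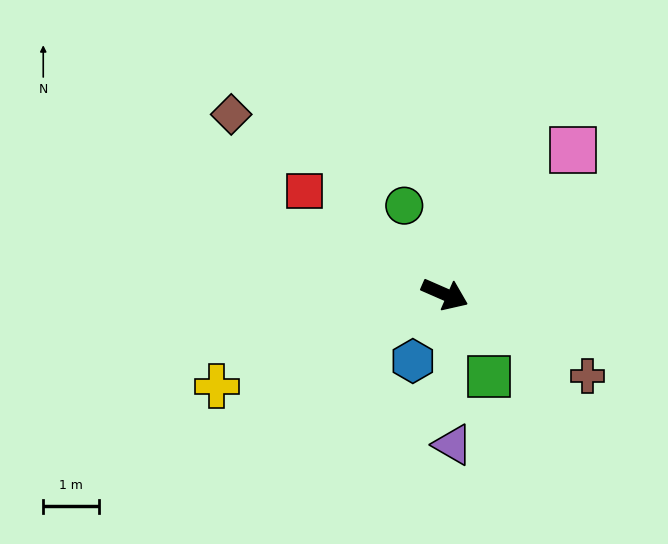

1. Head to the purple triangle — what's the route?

turn right 63°, forward 2.7 m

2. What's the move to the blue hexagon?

turn right 92°, forward 1.3 m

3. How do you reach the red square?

turn left 167°, forward 3.1 m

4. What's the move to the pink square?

turn left 72°, forward 3.5 m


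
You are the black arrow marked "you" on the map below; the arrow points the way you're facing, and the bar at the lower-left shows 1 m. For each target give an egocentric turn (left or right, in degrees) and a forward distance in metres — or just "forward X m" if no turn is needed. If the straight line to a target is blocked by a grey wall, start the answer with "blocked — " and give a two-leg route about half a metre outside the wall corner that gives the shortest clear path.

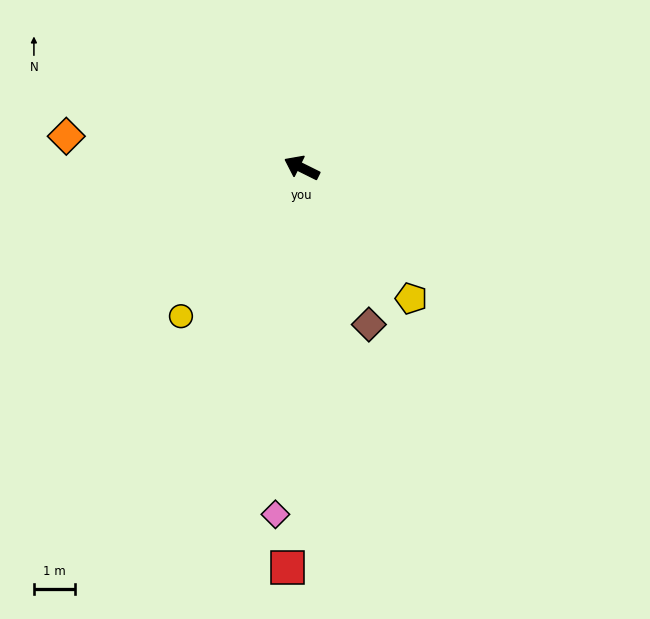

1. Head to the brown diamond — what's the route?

turn left 140°, forward 4.2 m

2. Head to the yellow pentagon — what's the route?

turn left 156°, forward 4.2 m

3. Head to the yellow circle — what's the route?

turn left 77°, forward 4.7 m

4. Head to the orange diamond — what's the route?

turn left 19°, forward 5.8 m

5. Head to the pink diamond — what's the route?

turn left 112°, forward 8.5 m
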